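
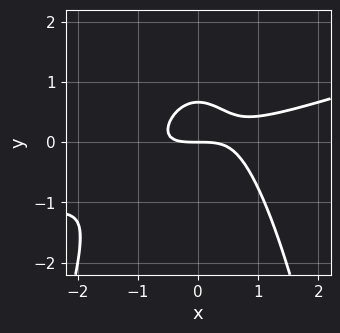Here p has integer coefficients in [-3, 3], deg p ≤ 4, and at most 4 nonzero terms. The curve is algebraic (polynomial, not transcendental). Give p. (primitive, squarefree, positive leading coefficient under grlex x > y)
First, the degree is 3 — a generic line meets the curve in up to 3 points.
Next, against the integer gridlines: one x-axis crossing is at x = 0; one y-axis crossing is at y = 0.
Finally, matching integer coefficients to the picture gives p.

x^3 - 3*x^2*y - 3*y^2 + 2*y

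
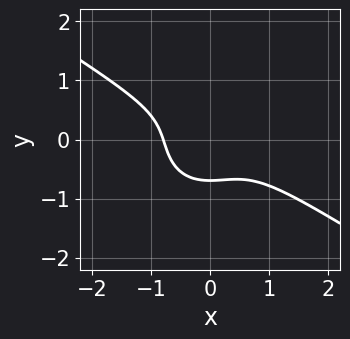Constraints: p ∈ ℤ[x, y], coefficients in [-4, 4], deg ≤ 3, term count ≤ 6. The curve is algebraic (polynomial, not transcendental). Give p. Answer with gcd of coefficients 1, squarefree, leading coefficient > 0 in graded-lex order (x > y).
(a) The degree is 3 — the shape is more complex than any degree-2 curve.
(b) Putting this together gives p.

2*x^3 + 2*x^2*y + 3*y^3 + 1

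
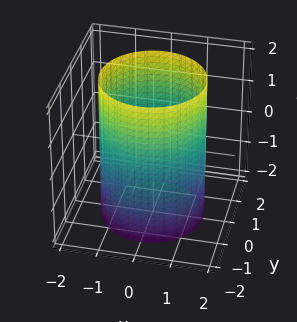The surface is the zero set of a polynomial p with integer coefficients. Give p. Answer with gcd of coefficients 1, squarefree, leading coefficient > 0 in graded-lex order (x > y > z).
deg p = 2. A cylinder; a quadric.
Symmetry: every cross-section ⟂ z is a circle, so x, y appear only via x² + y²; it's symmetric under z → −z, forcing even powers of z.
Checking where it meets the axes: the surface avoids every integer z-axis point in the box; a circular section at z = -1 has radius between 1 and 2.
These observations pin down the coefficients.

x^2 + y^2 - 2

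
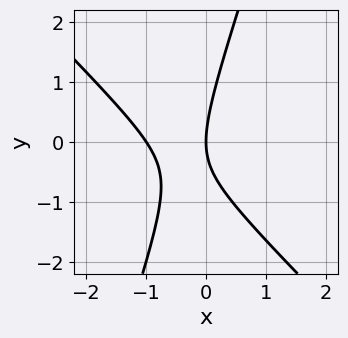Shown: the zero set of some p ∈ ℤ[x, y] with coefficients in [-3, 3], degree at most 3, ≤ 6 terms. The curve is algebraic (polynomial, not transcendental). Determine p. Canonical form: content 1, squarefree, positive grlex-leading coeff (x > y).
3*x^2 + 2*x*y - y^2 + 3*x

1. deg p = 2.
2. Checking where it meets the axes: among the integer gridlines, it crosses the x-axis at x ∈ {-1, 0}; it crosses the y-axis at the gridline y = 0.
3. The integer polynomial consistent with all of this is the stated p.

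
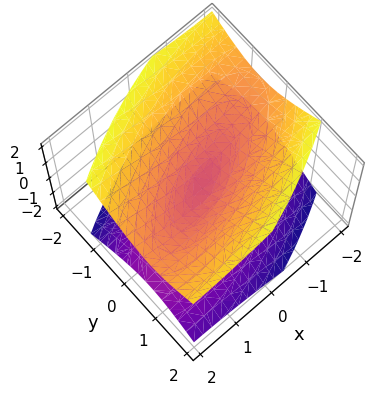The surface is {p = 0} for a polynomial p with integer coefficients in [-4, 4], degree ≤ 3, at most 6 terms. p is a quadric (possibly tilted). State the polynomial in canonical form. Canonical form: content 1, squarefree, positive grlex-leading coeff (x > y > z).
x^2 - 2*x*y + 3*y^2 - 3*z^2

The degree is 2 — no degree-1 surface has this shape.
From the visible intercepts: it crosses the y-axis at the gridline y = 0; it crosses the z-axis at the gridline z = 0.
The integer polynomial consistent with all of this is the stated p.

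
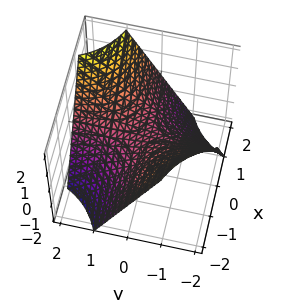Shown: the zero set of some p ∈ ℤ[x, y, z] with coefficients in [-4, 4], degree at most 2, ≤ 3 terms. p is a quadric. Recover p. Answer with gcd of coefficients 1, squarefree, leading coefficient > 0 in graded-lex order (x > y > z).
(a) The degree is 2 — a saddle surface; a quadric.
(b) Checking where it meets the axes: every point of the x-axis in the box is on the surface; the visible y-axis segment lies entirely on the surface; it meets the z-axis at z = 0 (among the integer gridlines).
(c) Fitting integer coefficients to these (and the overall shape) gives p.

x*y - z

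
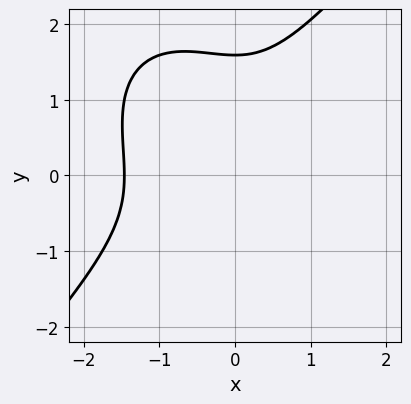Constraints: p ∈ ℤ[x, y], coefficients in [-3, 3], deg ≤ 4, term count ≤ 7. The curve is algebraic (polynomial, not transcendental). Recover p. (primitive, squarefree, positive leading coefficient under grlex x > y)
3*x^3 - 2*y^3 + 3*x^2 + 2*y^2 + 3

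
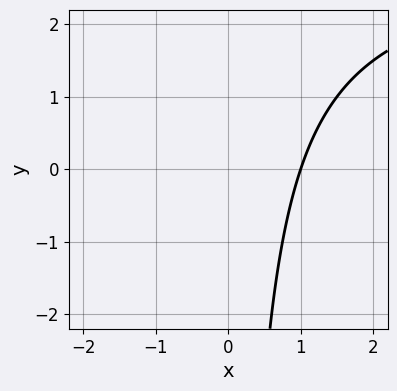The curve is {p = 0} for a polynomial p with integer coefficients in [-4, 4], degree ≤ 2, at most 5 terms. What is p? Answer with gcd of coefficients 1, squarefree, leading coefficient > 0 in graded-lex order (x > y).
First, deg p = 2. The shape is more complex than any degree-1 curve.
Then, observable constraints: it crosses the x-axis at the gridline x = 1; it misses every integer gridline on the y-axis.
Finally, solving for integer coefficients yields p as stated.

x*y - 3*x + 3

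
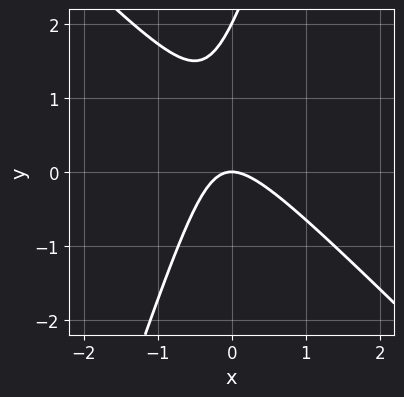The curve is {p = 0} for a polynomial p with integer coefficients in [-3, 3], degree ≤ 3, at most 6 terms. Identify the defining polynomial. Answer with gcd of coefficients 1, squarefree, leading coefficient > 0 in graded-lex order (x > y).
3*x^2 + 2*x*y - y^2 + 2*y

First, the degree is 2 — no degree-1 curve has this shape.
Then, against the integer gridlines: one x-axis crossing is at x = 0; among the integer gridlines, it crosses the y-axis at y ∈ {0, 2}.
Finally, fitting integer coefficients to these (and the overall shape) gives p.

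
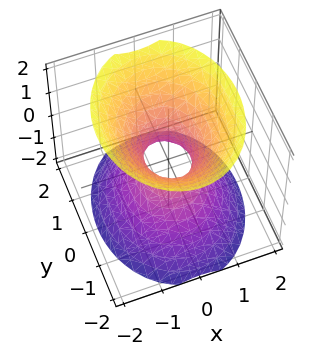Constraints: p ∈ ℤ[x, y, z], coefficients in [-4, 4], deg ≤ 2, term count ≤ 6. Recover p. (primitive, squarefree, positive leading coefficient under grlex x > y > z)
(a) Degree: an hourglass — one-sheet hyperboloid; a quadric, so deg p = 2.
(b) Symmetries: the y ↦ −y reflection is a symmetry, so y appears only in even powers; the x ↦ −x reflection is a symmetry, so x appears only in even powers; mirror symmetry z ↦ −z ⇒ only even powers of z.
(c) Against the integer gridlines: the surface avoids every integer z-axis point in the box.
(d) These observations pin down the coefficients.

3*x^2 + 2*y^2 - 2*z^2 - 1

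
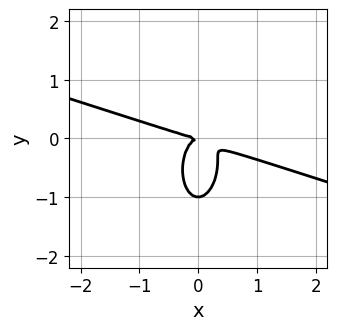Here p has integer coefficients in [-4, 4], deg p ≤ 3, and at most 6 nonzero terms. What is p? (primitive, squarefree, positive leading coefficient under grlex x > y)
1. Degree: a generic line meets the curve in up to 3 points, so deg p = 3.
2. From the visible intercepts: it crosses the x-axis at the gridline x = 0; among the integer gridlines, it crosses the y-axis at y ∈ {-1, 0}.
3. Assembling these constraints gives the stated polynomial.

x^3 + 3*x^2*y + y^3 + y^2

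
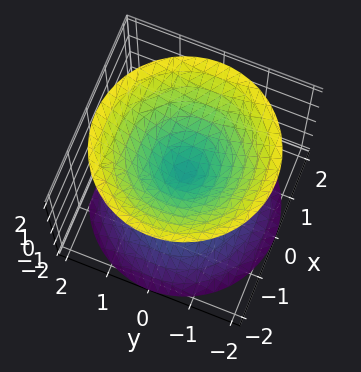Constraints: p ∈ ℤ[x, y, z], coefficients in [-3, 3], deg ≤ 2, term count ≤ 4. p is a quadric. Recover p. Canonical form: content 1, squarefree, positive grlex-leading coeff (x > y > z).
(a) There are 2 components. Treating them together as one polynomial.
(b) The degree is 2 — two nappes meeting at a single point; a quadric.
(c) Symmetries: the z-axis is an axis of rotation, so x and y enter only as x² + y²; it's symmetric under z → −z, forcing even powers of z.
(d) From the axis intercepts and sections: one z-axis crossing is at z = 0; it meets the y-axis at y = 0 (among the integer gridlines); a circular section at z = 1 has radius exactly 1; it crosses the x-axis at the gridline x = 0.
(e) Fitting integer coefficients to these (and the overall shape) gives p.

x^2 + y^2 - z^2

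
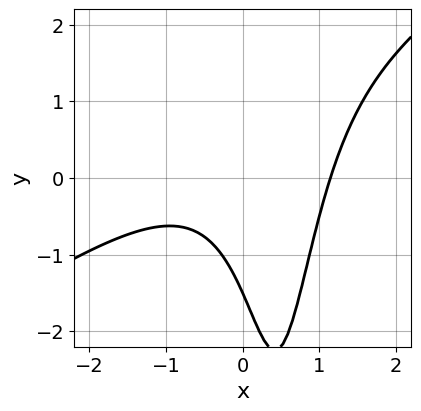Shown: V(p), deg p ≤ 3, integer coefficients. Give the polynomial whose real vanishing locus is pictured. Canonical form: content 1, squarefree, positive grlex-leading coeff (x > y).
2*x^3 - 3*x^2*y + 3*x*y - 2*y - 3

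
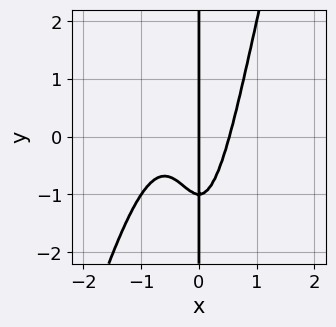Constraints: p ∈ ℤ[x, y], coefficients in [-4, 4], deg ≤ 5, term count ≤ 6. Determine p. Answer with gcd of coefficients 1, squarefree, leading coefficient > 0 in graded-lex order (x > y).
3*x^4 - x^3*y + 2*x^3 - x*y - x

First, deg p = 4.
Then, checking where it meets the axes: the visible y-axis segment lies entirely on the curve; it meets the x-axis at x = 0 (among the integer gridlines).
Finally, matching integer coefficients to the picture gives p.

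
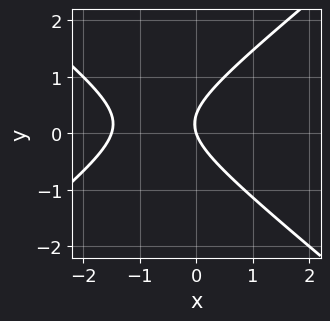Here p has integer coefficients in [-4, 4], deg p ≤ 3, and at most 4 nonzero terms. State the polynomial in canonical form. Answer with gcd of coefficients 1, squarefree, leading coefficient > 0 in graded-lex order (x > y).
2*x^2 - 3*y^2 + 3*x + y

(a) Degree: the shape is more complex than any degree-1 curve, so deg p = 2.
(b) From the visible intercepts: it meets the x-axis at x = 0 (among the integer gridlines); it meets the y-axis at y = 0 (among the integer gridlines).
(c) Putting this together gives p.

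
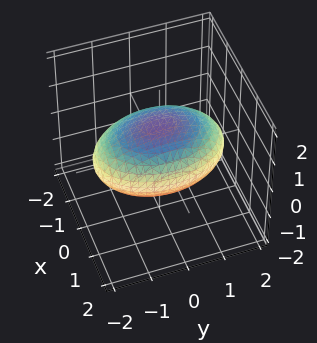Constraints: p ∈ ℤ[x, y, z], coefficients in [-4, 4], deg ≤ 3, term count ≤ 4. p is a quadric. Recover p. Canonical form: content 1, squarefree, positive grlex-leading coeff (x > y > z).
2*x^2 + y^2 + 3*z^2 - 3

1. deg p = 2.
2. Symmetries: the y ↦ −y reflection is a symmetry, so y appears only in even powers; it's symmetric under x → −x, forcing even powers of x; mirror symmetry z ↦ −z ⇒ only even powers of z.
3. From the axis intercepts and sections: among the integer gridlines, it crosses the z-axis at z ∈ {-1, 1}.
4. Matching integer coefficients to the picture gives p.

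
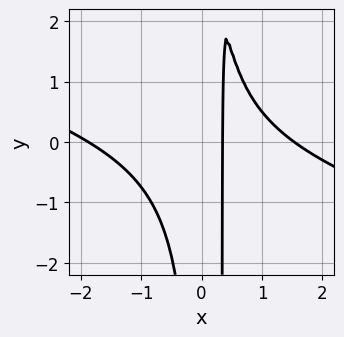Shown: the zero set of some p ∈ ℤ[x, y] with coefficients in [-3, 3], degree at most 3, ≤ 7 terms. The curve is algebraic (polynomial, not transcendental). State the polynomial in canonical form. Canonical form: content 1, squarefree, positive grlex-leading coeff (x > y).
x^3 + 3*x^2*y - x*y - 3*x + 1

(a) The degree is 3 — no degree-2 curve has this shape.
(b) From the visible intercepts: it misses every integer gridline on the y-axis.
(c) Fitting integer coefficients to these (and the overall shape) gives p.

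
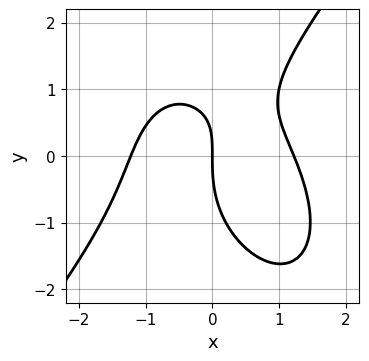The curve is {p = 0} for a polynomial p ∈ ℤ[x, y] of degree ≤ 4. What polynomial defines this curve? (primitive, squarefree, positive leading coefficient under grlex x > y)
(a) The degree is 3 — a generic line meets the curve in up to 3 points.
(b) From the visible intercepts: one x-axis crossing is at x = 0; it crosses the y-axis at the gridline y = 0.
(c) Assembling these constraints gives the stated polynomial.

2*x^3 - y^3 + 2*x*y - 3*x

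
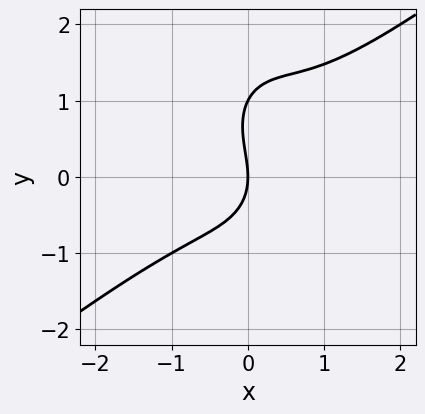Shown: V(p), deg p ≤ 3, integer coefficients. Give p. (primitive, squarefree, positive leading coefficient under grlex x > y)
1. deg p = 3.
2. Checking where it meets the axes: it meets the x-axis at x = 0 (among the integer gridlines); among the integer gridlines, it crosses the y-axis at y ∈ {0, 1}.
3. Together with the visible shape, these determine p as stated.

2*x^3 - 2*x^2*y - y^3 + y^2 + 2*x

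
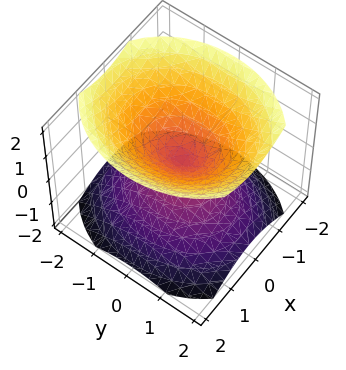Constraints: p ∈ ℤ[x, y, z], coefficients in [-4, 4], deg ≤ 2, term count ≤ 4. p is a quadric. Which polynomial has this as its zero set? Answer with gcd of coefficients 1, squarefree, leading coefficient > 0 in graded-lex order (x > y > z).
3*x^2 + 2*y^2 - 3*z^2

There are 2 components. They look like related sheets of one shape, so recover p as a whole.
The degree is 2 — two nappes meeting at a single point; a quadric.
Symmetries: it's symmetric under x → −x, forcing even powers of x; the z ↦ −z reflection is a symmetry, so z appears only in even powers; mirror symmetry y ↦ −y ⇒ only even powers of y.
Against the integer gridlines: it crosses the x-axis at the gridline x = 0; it crosses the z-axis at the gridline z = 0; it crosses the y-axis at the gridline y = 0.
Fitting integer coefficients to these (and the overall shape) gives p.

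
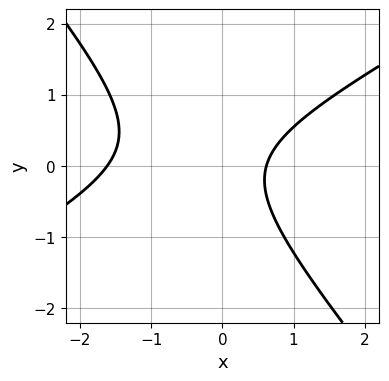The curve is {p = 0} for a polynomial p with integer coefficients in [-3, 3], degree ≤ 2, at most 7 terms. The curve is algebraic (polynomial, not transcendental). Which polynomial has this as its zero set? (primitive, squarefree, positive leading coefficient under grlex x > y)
2*x^2 - 2*x*y - 3*y^2 + 2*x - 2

(a) deg p = 2. The shape is more complex than any degree-1 curve.
(b) Observable constraints: no y-intercept at any integer in the box.
(c) The integer polynomial consistent with all of this is the stated p.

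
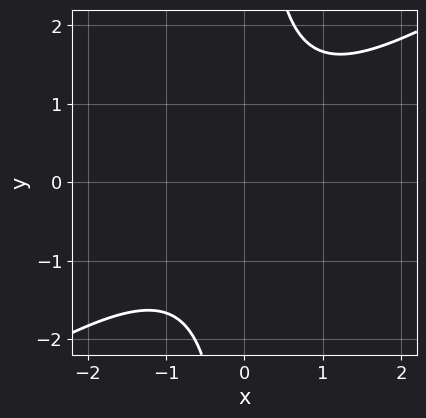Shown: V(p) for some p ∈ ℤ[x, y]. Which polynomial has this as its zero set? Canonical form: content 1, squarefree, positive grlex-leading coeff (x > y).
First, deg p = 2.
Then, against the integer gridlines: no x-intercept at any integer in the box; it misses every integer gridline on the y-axis.
Finally, matching integer coefficients to the picture gives p.

2*x^2 - 3*x*y + 3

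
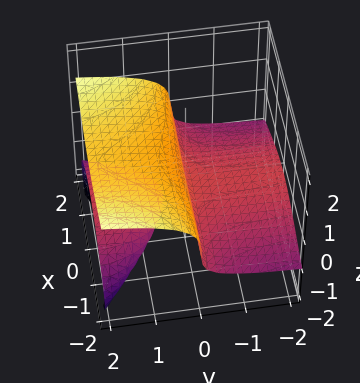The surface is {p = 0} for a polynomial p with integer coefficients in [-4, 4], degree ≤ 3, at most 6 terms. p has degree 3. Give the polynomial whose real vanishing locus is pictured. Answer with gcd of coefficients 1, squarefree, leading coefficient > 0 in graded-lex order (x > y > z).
x^2*y - 3*y*z^2 - 3*z^3 + 2*y*z + y

1. The picture has 2 separate pieces. They look like related sheets of one shape, so recover p as a whole.
2. The degree is 3 — no degree-2 surface has this shape.
3. From the axis intercepts and sections: it meets the z-axis at z = 0 (among the integer gridlines); it crosses the y-axis at the gridline y = 0.
4. These observations pin down the coefficients. Check: (2, 0, 0) on the x-axis lies on the surface, and p(2, 0, 0) = 0. ✓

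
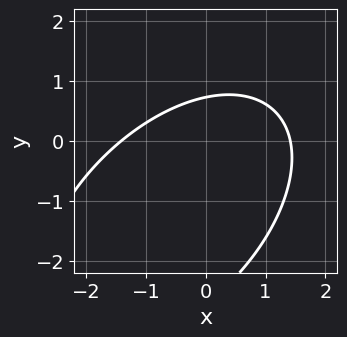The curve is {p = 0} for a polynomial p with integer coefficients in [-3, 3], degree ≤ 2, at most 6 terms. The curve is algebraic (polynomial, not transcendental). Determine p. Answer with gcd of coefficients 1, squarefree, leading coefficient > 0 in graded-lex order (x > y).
x^2 - x*y + y^2 + 2*y - 2

1. deg p = 2. The shape is more complex than any degree-1 curve.
2. Solving for integer coefficients yields p as stated.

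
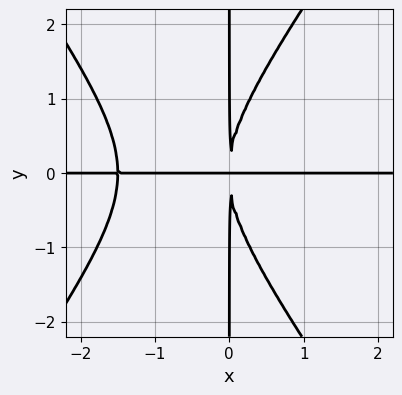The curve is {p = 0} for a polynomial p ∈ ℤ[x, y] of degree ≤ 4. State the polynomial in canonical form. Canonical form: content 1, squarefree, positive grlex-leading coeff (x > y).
2*x^3*y - x*y^3 + 3*x^2*y

1. The degree is 4 — no degree-3 curve has this shape.
2. Checking where it meets the axes: every point of the x-axis in the box is on the curve; every point of the y-axis in the box is on the curve.
3. Fitting integer coefficients to these (and the overall shape) gives p.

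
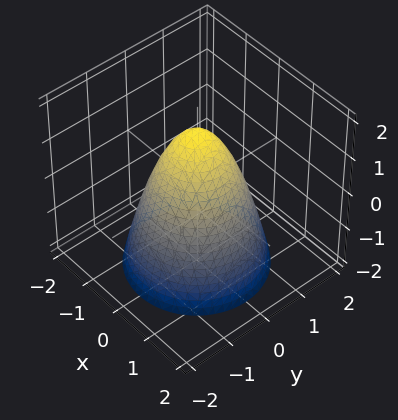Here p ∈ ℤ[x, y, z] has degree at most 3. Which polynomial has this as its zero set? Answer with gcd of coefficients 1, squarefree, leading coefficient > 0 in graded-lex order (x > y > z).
3*x^2 + 3*y^2 + 2*z - 3

deg p = 2. The shape is more complex than any degree-1 surface.
By symmetry, the surface is invariant under rotation about z: p = q(x² + y², z).
From the visible intercepts: among the integer gridlines, it crosses the x-axis at x ∈ {-1, 1}; a circular section at z = 0 has radius exactly 1; the y-axis gridline crossings are at y ∈ {-1, 1}.
Assembling these constraints gives the stated polynomial.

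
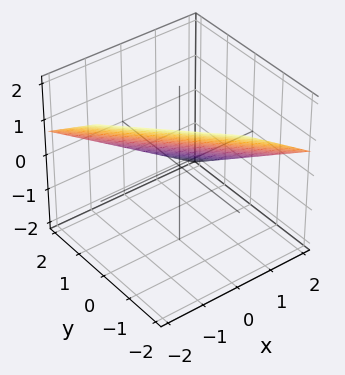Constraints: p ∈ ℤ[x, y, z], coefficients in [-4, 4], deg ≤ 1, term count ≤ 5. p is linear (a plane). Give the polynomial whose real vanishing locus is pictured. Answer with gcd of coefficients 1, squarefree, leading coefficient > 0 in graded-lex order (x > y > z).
2*x + 2*y + 3*z - 2

1. deg p = 1.
2. From the axis intercepts and sections: it crosses the y-axis at the gridline y = 1; it meets the x-axis at x = 1 (among the integer gridlines).
3. Assembling these constraints gives the stated polynomial.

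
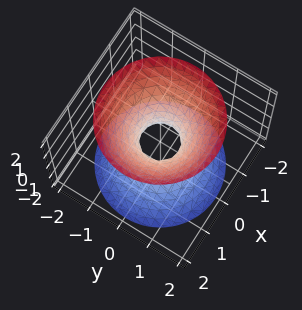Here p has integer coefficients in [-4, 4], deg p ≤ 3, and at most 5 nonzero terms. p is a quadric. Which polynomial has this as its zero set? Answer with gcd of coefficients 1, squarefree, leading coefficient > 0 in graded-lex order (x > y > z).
3*x^2 + 3*y^2 - 2*z^2 - 1

deg p = 2. An hourglass — one-sheet hyperboloid; a quadric.
Symmetries: rotational symmetry about the z-axis ⇒ p depends on x, y only through x² + y²; the z ↦ −z reflection is a symmetry, so z appears only in even powers.
Checking where it meets the axes: no z-intercept at any integer in the box; a circular section at z = 1 has radius exactly 1.
These observations pin down the coefficients.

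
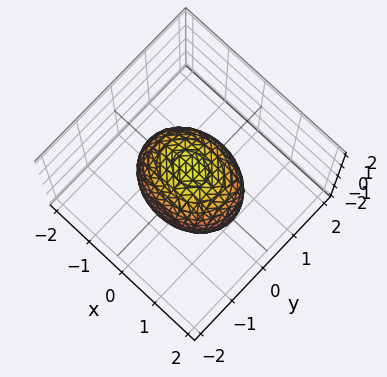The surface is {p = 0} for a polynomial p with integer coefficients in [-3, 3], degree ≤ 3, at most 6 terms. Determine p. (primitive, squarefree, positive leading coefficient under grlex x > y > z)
1. Degree: bounded and convex; a quadric, so deg p = 2.
2. Symmetries: the y ↦ −y reflection is a symmetry, so y appears only in even powers; the x ↦ −x reflection is a symmetry, so x appears only in even powers; it's symmetric under z → −z, forcing even powers of z.
3. From the axis intercepts and sections: among the integer gridlines, it crosses the y-axis at y ∈ {-1, 1}.
4. Putting this together gives p.

2*x^2 + 3*y^2 + 2*z^2 - 3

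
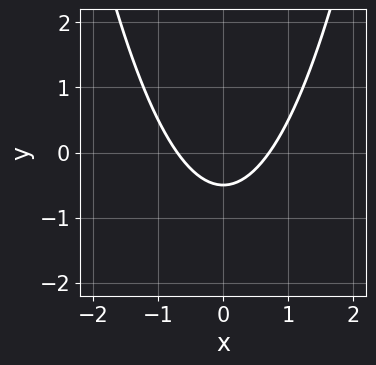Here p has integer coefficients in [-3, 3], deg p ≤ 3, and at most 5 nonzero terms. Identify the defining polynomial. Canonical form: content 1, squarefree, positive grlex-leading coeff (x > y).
The degree is 2 — the shape is more complex than any degree-1 curve.
Symmetries: the x ↦ −x reflection is a symmetry, so x appears only in even powers.
The integer polynomial consistent with all of this is the stated p.

2*x^2 - 2*y - 1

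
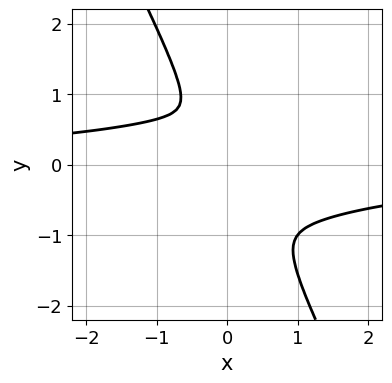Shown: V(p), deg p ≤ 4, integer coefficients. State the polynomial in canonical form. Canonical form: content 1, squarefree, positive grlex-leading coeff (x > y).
(a) deg p = 4.
(b) Solving for integer coefficients yields p as stated.

2*x^3*y - 3*x^2*y^2 + y^4 - x^2*y + 3*x^2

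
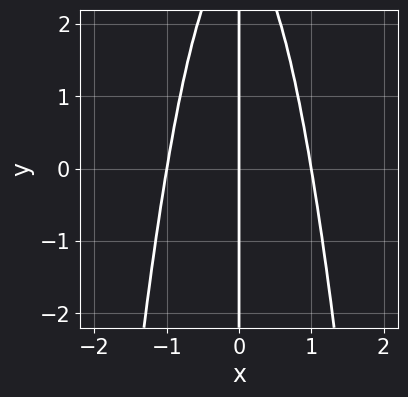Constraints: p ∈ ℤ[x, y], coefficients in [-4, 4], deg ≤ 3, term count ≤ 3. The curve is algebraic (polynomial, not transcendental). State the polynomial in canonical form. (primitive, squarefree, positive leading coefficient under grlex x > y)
3*x^3 + x*y - 3*x

Degree: no degree-2 curve has this shape, so deg p = 3.
From the visible intercepts: the visible y-axis segment lies entirely on the curve; among the integer gridlines, it crosses the x-axis at x ∈ {-1, 0, 1}.
Matching integer coefficients to the picture gives p.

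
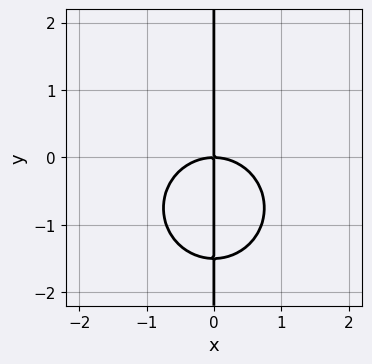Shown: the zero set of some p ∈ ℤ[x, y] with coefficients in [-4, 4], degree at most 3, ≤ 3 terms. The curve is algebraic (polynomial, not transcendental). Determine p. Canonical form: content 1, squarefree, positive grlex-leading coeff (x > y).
deg p = 3. The shape is more complex than any degree-2 curve.
From the axis intercepts and sections: it meets the x-axis at x = 0 (among the integer gridlines); the visible y-axis segment lies entirely on the curve.
These observations pin down the coefficients.

2*x^3 + 2*x*y^2 + 3*x*y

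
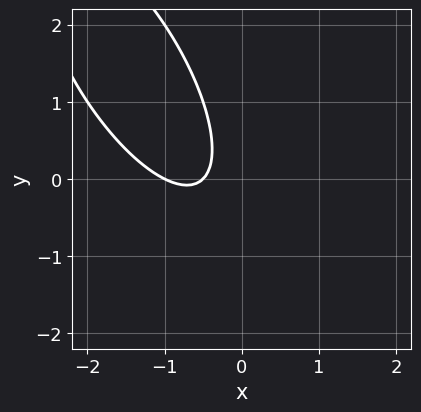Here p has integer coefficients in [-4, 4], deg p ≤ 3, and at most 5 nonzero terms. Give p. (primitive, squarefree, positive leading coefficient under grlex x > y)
2*x^2 + 2*x*y + y^2 + 3*x + 1

1. The degree is 2 — a generic line meets the curve in up to 2 points.
2. Reading off the gridlines: it meets the x-axis at x = -1 (among the integer gridlines); no y-intercept at any integer in the box.
3. Together with the visible shape, these determine p as stated.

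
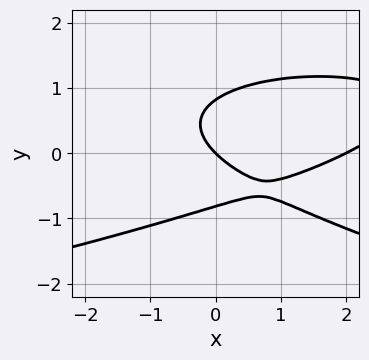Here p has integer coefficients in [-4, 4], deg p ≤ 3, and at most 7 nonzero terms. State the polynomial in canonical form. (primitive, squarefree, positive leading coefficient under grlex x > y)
3*y^3 + x^2 - x*y - 2*x - 2*y

1. The degree is 3 — a generic line meets the curve in up to 3 points.
2. Against the integer gridlines: it meets the y-axis at y = 0 (among the integer gridlines); the x-axis gridline crossings are at x ∈ {0, 2}.
3. Putting this together gives p.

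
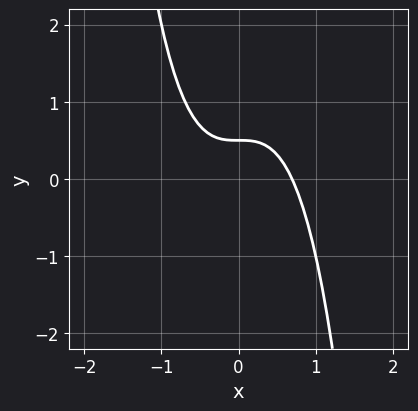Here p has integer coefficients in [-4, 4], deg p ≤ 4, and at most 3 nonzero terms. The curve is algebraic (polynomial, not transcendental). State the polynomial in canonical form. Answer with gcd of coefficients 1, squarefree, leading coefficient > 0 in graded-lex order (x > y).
3*x^3 + 2*y - 1

1. Degree: no degree-2 curve has this shape, so deg p = 3.
2. Putting this together gives p.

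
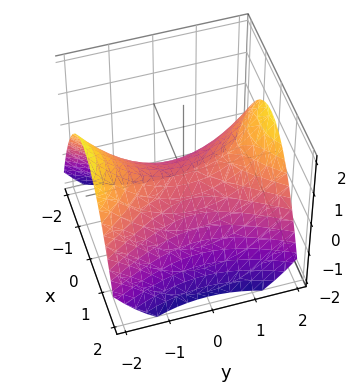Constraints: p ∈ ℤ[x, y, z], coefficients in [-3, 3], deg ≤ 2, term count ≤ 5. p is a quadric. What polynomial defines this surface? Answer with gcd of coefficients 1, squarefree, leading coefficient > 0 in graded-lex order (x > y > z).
(a) deg p = 2.
(b) Symmetries: it's symmetric under x → −x, forcing even powers of x; it's symmetric under y → −y, forcing even powers of y.
(c) From the visible intercepts: one z-axis crossing is at z = 0; it crosses the y-axis at the gridline y = 0.
(d) Together with the visible shape, these determine p as stated.

2*x^2 - y^2 + 3*z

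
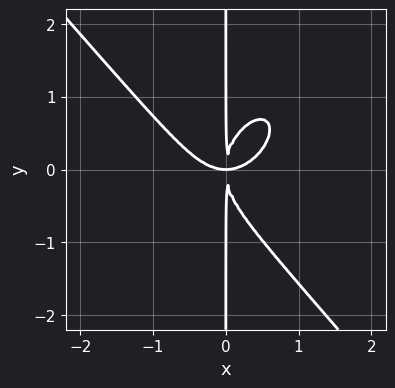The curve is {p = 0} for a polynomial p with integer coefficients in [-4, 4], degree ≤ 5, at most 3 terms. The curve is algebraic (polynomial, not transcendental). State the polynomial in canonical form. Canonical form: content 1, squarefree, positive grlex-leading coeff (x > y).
First, degree: the shape is more complex than any degree-3 curve, so deg p = 4.
Then, from the axis intercepts and sections: the visible y-axis segment lies entirely on the curve.
Finally, putting this together gives p.

3*x^4 + 2*x*y^3 - 3*x^2*y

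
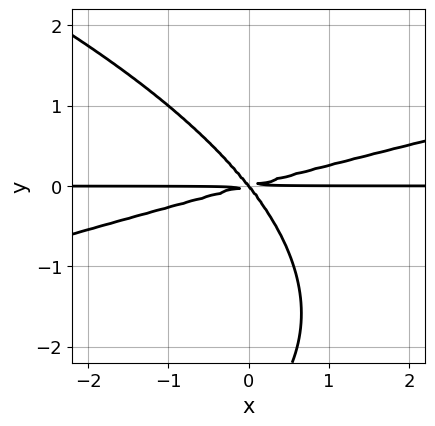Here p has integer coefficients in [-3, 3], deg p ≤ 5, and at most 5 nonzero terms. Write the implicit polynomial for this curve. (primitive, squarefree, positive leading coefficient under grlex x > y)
(a) The degree is 4 — a generic line meets the curve in up to 4 points.
(b) Against the integer gridlines: every point of the x-axis in the box is on the curve; it meets the y-axis at y = 0 (among the integer gridlines).
(c) Matching integer coefficients to the picture gives p.

y^4 - x^2*y + 3*x*y^2 + 3*y^3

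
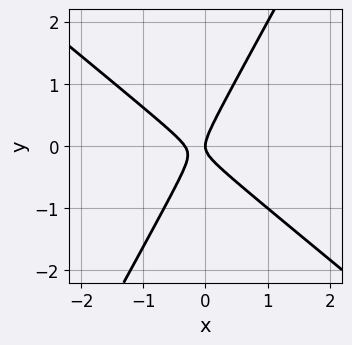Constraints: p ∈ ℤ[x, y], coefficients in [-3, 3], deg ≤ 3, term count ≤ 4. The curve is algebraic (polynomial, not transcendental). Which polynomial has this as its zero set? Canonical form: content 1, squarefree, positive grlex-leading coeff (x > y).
First, the degree is 2 — the shape is more complex than any degree-1 curve.
Next, from the axis intercepts and sections: one y-axis crossing is at y = 0; it crosses the x-axis at the gridline x = 0.
Finally, matching integer coefficients to the picture gives p.

3*x^2 + 2*x*y - 2*y^2 + x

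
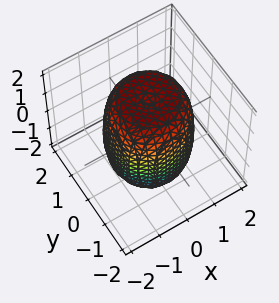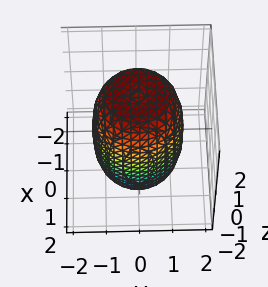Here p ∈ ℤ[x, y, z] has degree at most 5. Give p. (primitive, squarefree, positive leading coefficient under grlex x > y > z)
2*x^4 + 4*x^2*y^2 + 2*y^4 - 2*x^2 - 2*y^2 + z^2 - 3

(a) Degree: the shape is more complex than any degree-3 surface, so deg p = 4.
(b) Symmetries: rotational symmetry about the z-axis ⇒ p depends on x, y only through x² + y².
(c) From the visible intercepts: a circular section at z = -1 has radius between 1 and 2.
(d) The integer polynomial consistent with all of this is the stated p.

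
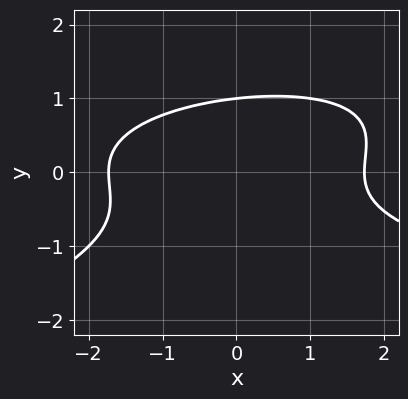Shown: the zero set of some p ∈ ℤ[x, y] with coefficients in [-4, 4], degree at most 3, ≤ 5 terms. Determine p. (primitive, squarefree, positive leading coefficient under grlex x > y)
x*y^2 - 3*y^3 - x^2 + 3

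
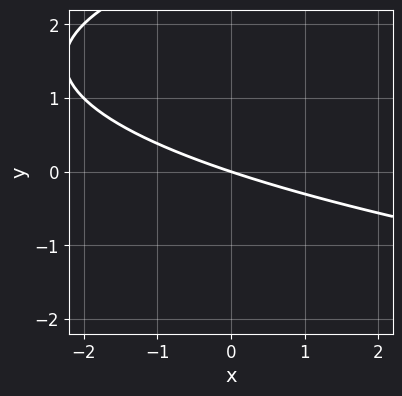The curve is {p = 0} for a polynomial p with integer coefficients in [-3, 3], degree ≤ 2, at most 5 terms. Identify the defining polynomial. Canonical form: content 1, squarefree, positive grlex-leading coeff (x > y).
(a) Degree: a generic line meets the curve in up to 2 points, so deg p = 2.
(b) From the axis intercepts and sections: one y-axis crossing is at y = 0; one x-axis crossing is at x = 0.
(c) The integer polynomial consistent with all of this is the stated p.

y^2 - x - 3*y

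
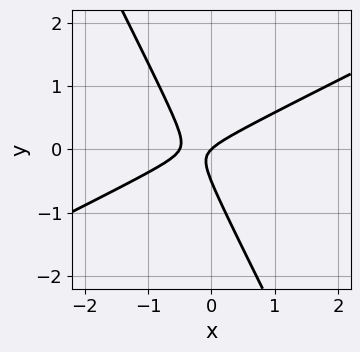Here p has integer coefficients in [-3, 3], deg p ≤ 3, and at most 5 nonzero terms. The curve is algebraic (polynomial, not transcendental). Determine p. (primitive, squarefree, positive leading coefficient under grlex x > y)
First, the degree is 2 — no degree-1 curve has this shape.
Then, from the visible intercepts: it meets the y-axis at y = 0 (among the integer gridlines); one x-axis crossing is at x = 0.
Finally, fitting integer coefficients to these (and the overall shape) gives p.

2*x^2 - 3*x*y - 2*y^2 + x - y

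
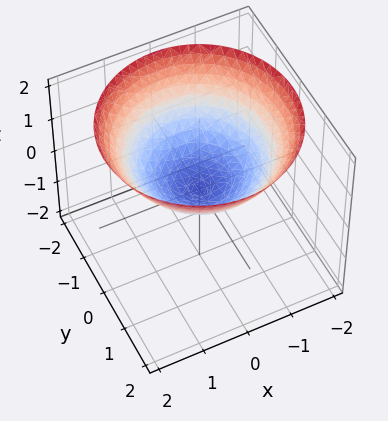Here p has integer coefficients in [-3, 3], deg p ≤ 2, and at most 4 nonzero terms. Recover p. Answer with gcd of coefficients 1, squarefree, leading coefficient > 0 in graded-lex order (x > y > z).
First, degree: a single bowl opening along one axis; a quadric, so deg p = 2.
Then, by symmetry, the surface is invariant under rotation about z: p = q(x² + y², z).
Next, against the integer gridlines: a circular section at z = 1 has radius between 1 and 2; one y-axis crossing is at y = 0.
Finally, matching integer coefficients to the picture gives p.

x^2 + y^2 - 2*z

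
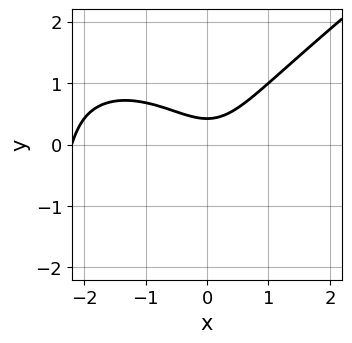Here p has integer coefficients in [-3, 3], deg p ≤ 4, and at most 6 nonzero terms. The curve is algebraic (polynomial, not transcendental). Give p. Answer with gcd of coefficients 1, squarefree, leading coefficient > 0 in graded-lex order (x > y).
First, deg p = 3. No degree-2 curve has this shape.
Next, checking where it meets the axes: no x-intercept at any integer in the box.
Finally, together with the visible shape, these determine p as stated.

x^3 - 2*y^3 + 2*x^2 - 2*y + 1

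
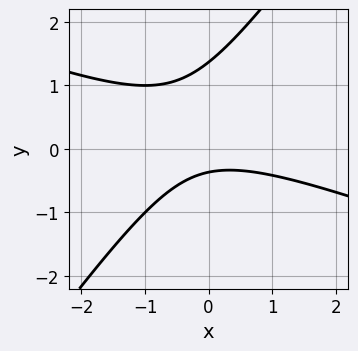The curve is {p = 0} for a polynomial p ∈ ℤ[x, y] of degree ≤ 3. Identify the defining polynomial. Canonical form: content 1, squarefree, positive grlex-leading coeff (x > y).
x^2 + 2*x*y - 2*y^2 + 2*y + 1

(a) Degree: a generic line meets the curve in up to 2 points, so deg p = 2.
(b) From the visible intercepts: no x-intercept at any integer in the box.
(c) Putting this together gives p.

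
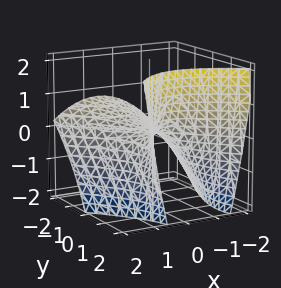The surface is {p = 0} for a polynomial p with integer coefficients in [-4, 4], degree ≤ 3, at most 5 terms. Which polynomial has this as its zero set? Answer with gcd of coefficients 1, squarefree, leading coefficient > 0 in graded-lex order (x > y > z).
The degree is 2 — the shape is more complex than any degree-1 surface.
From the axis intercepts and sections: it meets the z-axis at z = 0 (among the integer gridlines); it crosses the x-axis at the gridline x = 0.
Putting this together gives p.

2*x^2 + x*y - y^2 - 2*y*z + 3*z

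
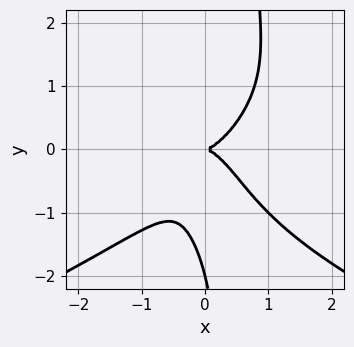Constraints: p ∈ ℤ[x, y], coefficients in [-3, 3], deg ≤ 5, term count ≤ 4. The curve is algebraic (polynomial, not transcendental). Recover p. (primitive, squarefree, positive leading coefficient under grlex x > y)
(a) deg p = 4.
(b) From the axis intercepts and sections: the y-axis gridline crossings are at y ∈ {-2, 0}; it crosses the x-axis at the gridline x = 0.
(c) Together with the visible shape, these determine p as stated.

2*x*y^3 + 3*x^3 - y^3 - 2*y^2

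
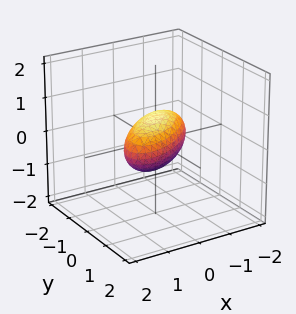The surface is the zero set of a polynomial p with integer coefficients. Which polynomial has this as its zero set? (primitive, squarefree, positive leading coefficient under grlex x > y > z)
1. Degree: a generic line meets the surface in up to 2 points, so deg p = 2.
2. Reading off the gridlines: among the integer gridlines, it crosses the x-axis at x ∈ {-1, 1}.
3. Assembling these constraints gives the stated polynomial.

2*x^2 - 3*x*y + 3*y^2 - y*z + 3*z^2 - 2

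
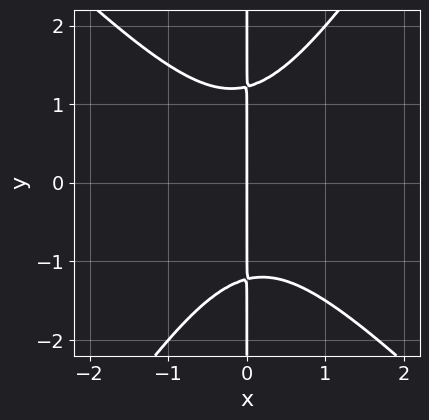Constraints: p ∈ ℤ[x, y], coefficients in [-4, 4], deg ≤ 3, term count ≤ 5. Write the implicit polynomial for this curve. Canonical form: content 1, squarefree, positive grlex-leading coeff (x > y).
3*x^3 + x^2*y - 2*x*y^2 + 3*x

First, deg p = 3.
Then, from the visible intercepts: it meets the x-axis at x = 0 (among the integer gridlines); every point of the y-axis in the box is on the curve.
Finally, assembling these constraints gives the stated polynomial.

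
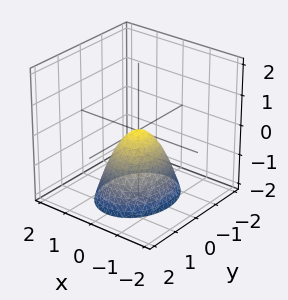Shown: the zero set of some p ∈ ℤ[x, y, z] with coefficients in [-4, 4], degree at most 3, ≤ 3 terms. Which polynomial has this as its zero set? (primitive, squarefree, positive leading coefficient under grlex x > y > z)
The degree is 2 — a paraboloid; a quadric.
Symmetries: the y ↦ −y reflection is a symmetry, so y appears only in even powers; mirror symmetry x ↦ −x ⇒ only even powers of x.
Reading off the gridlines: it crosses the z-axis at the gridline z = 0; one x-axis crossing is at x = 0; it meets the y-axis at y = 0 (among the integer gridlines).
Putting this together gives p.

3*x^2 + 2*y^2 + 2*z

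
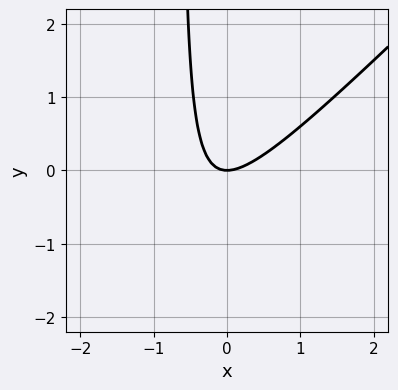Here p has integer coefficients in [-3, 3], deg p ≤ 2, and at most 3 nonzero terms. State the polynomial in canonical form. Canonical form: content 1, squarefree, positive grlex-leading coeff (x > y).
(a) Degree: no degree-1 curve has this shape, so deg p = 2.
(b) From the visible intercepts: it meets the x-axis at x = 0 (among the integer gridlines); it crosses the y-axis at the gridline y = 0.
(c) Assembling these constraints gives the stated polynomial.

3*x^2 - 3*x*y - 2*y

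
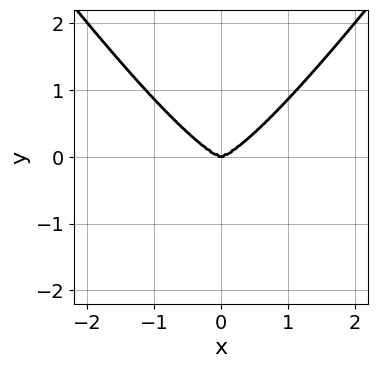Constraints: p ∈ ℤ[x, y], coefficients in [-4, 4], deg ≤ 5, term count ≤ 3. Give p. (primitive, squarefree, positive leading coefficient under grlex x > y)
1. Degree: no degree-3 curve has this shape, so deg p = 4.
2. Symmetries: the x ↦ −x reflection is a symmetry, so x appears only in even powers.
3. Observable constraints: one x-axis crossing is at x = 0; one y-axis crossing is at y = 0.
4. Fitting integer coefficients to these (and the overall shape) gives p.

2*x^4 - x^2*y^2 - 2*y^3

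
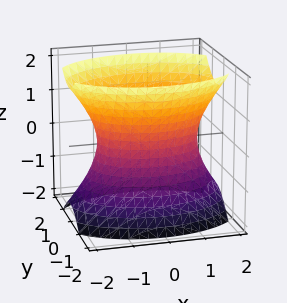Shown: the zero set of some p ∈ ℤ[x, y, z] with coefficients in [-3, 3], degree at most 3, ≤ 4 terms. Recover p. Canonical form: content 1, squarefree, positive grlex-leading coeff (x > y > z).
1. Degree: an hourglass — one-sheet hyperboloid; a quadric, so deg p = 2.
2. Symmetries: mirror symmetry z ↦ −z ⇒ only even powers of z; it's symmetric under x → −x, forcing even powers of x; mirror symmetry y ↦ −y ⇒ only even powers of y.
3. Checking where it meets the axes: among the integer gridlines, it crosses the y-axis at y ∈ {-1, 1}; the surface avoids every integer z-axis point in the box.
4. Solving for integer coefficients yields p as stated.

x^2 + 2*y^2 - z^2 - 2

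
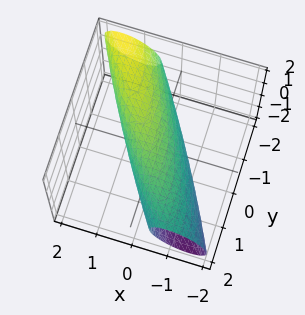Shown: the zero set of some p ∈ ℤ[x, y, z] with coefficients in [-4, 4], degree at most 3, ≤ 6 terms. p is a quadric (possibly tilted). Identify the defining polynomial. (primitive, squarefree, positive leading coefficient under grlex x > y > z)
3*x^2 + 3*x*y - 2*x*z + y^2 + 2*z^2 - 2

First, degree: the shape is more complex than any degree-1 surface, so deg p = 2.
Next, against the integer gridlines: the z-axis gridline crossings are at z ∈ {-1, 1}.
Finally, assembling these constraints gives the stated polynomial.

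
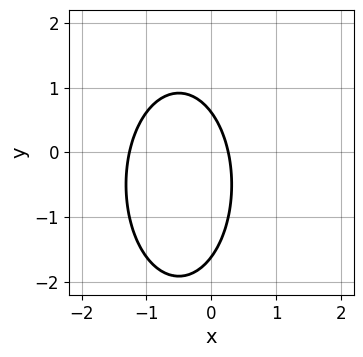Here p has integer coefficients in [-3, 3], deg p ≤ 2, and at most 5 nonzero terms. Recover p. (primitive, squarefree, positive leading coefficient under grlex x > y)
3*x^2 + y^2 + 3*x + y - 1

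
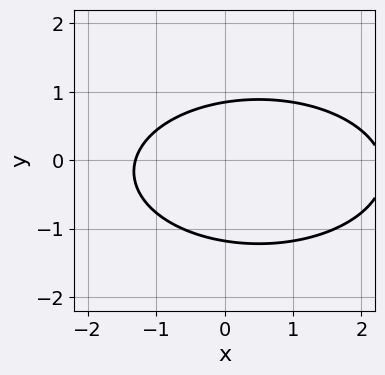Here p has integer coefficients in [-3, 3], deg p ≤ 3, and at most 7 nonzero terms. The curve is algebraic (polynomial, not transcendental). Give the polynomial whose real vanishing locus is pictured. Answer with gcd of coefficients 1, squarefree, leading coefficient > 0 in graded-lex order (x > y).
First, degree: a generic line meets the curve in up to 2 points, so deg p = 2.
Finally, the integer polynomial consistent with all of this is the stated p.

x^2 + 3*y^2 - x + y - 3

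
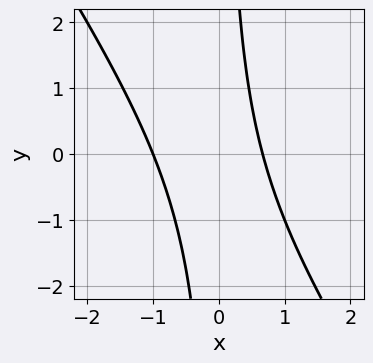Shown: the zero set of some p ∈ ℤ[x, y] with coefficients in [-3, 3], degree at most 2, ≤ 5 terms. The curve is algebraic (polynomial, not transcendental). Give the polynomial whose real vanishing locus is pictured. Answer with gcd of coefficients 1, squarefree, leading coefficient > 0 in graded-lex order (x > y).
First, deg p = 2.
Next, against the integer gridlines: it misses every integer gridline on the y-axis; it meets the x-axis at x = -1 (among the integer gridlines).
Finally, putting this together gives p.

3*x^2 + 2*x*y + x - 2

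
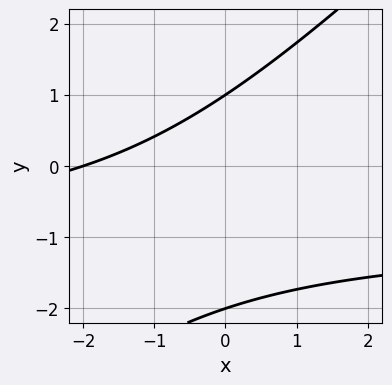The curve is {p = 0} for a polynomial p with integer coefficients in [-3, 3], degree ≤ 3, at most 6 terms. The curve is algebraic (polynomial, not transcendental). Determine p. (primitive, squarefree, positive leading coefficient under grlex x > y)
First, degree: the shape is more complex than any degree-1 curve, so deg p = 2.
Then, observable constraints: it crosses the x-axis at the gridline x = -2; among the integer gridlines, it crosses the y-axis at y ∈ {-2, 1}.
Finally, putting this together gives p.

x*y - y^2 + x - y + 2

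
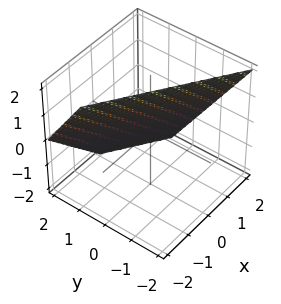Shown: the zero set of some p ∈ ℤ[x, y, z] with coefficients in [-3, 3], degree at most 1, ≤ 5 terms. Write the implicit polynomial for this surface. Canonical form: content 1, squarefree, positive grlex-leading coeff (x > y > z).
(a) deg p = 1.
(b) From the axis intercepts and sections: it meets the x-axis at x = 1 (among the integer gridlines); it meets the z-axis at z = 1 (among the integer gridlines).
(c) The integer polynomial consistent with all of this is the stated p.

2*x + 3*y + 2*z - 2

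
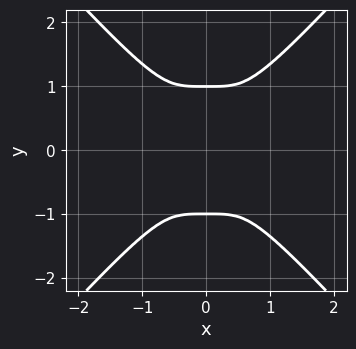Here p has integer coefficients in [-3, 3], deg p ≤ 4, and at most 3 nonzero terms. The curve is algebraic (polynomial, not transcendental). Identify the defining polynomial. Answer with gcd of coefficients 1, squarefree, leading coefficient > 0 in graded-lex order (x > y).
3*x^4 - 2*y^4 + 2*y^2

1. The degree is 4 — the shape is more complex than any degree-3 curve.
2. Symmetries: it's symmetric under y → −y, forcing even powers of y; it's symmetric under x → −x, forcing even powers of x.
3. Against the integer gridlines: among the integer gridlines, it crosses the y-axis at y ∈ {-1, 1}.
4. These observations pin down the coefficients.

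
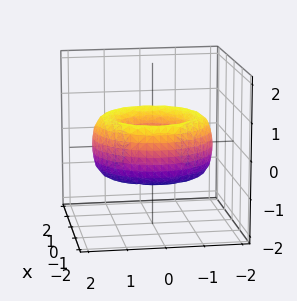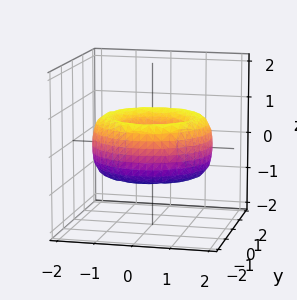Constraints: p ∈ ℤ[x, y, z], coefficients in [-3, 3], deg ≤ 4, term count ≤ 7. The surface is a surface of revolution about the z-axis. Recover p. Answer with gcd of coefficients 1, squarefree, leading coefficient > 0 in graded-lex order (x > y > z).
x^4 + 2*x^2*y^2 + y^4 - 3*x^2 - 3*y^2 + 2*z^2 + 1

Degree: a generic line meets the surface in up to 4 points, so deg p = 4.
Symmetries: rotational symmetry about the z-axis ⇒ p depends on x, y only through x² + y².
Reading off the gridlines: no z-intercept at any integer in the box; a circular section at z = 0 has radius between 0 and 1.
Assembling these constraints gives the stated polynomial.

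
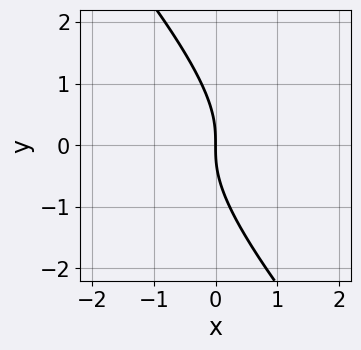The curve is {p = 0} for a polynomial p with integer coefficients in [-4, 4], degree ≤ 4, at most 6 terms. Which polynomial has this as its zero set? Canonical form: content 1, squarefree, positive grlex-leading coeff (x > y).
x^3 + 3*x^2*y + 3*x*y^2 + y^3 + 2*x

1. The degree is 3 — no degree-2 curve has this shape.
2. Observable constraints: it crosses the y-axis at the gridline y = 0; one x-axis crossing is at x = 0.
3. Together with the visible shape, these determine p as stated.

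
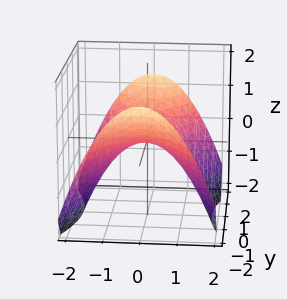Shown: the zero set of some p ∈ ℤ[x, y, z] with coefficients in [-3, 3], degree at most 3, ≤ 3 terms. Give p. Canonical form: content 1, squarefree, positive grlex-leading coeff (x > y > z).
1. Degree: a hyperbolic paraboloid; a quadric, so deg p = 2.
2. Symmetries: the y ↦ −y reflection is a symmetry, so y appears only in even powers; mirror symmetry x ↦ −x ⇒ only even powers of x.
3. Against the integer gridlines: it meets the x-axis at x = 0 (among the integer gridlines); one z-axis crossing is at z = 0; one y-axis crossing is at y = 0.
4. Matching integer coefficients to the picture gives p.

2*x^2 - y^2 + 3*z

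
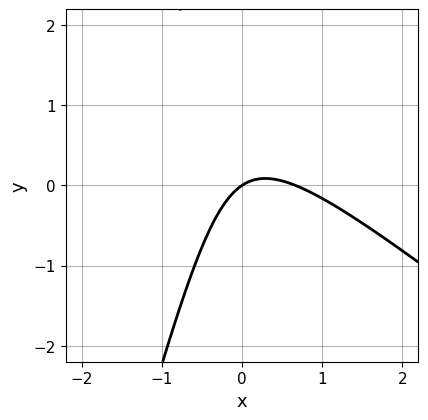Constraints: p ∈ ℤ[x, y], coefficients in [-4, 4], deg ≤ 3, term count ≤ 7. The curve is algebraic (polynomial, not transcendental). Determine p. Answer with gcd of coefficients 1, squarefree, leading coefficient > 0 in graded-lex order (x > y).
3*x^2 + 3*x*y - y^2 - 2*x + 3*y

(a) Degree: the shape is more complex than any degree-1 curve, so deg p = 2.
(b) Observable constraints: it meets the x-axis at x = 0 (among the integer gridlines); one y-axis crossing is at y = 0.
(c) These observations pin down the coefficients.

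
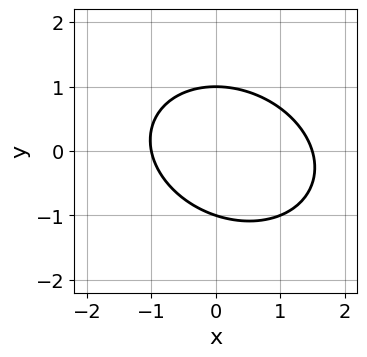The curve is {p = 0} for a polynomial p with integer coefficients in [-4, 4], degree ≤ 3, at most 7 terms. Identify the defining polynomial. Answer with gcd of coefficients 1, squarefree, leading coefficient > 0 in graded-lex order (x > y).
(a) deg p = 2. A generic line meets the curve in up to 2 points.
(b) From the axis intercepts and sections: one x-axis crossing is at x = -1; the y-axis gridline crossings are at y ∈ {-1, 1}.
(c) Matching integer coefficients to the picture gives p.

2*x^2 + x*y + 3*y^2 - x - 3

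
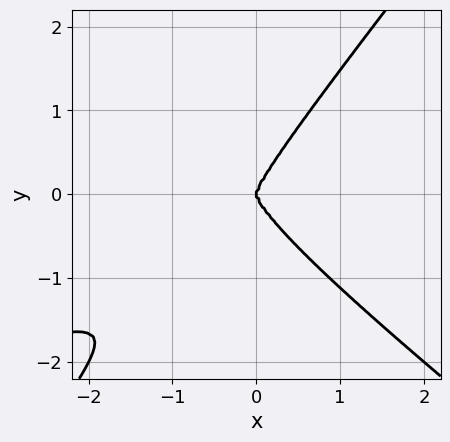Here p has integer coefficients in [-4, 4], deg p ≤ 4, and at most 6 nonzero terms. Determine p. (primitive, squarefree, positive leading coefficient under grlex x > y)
2*x^2*y^2 + x*y^3 - 2*y^4 + 2*x^3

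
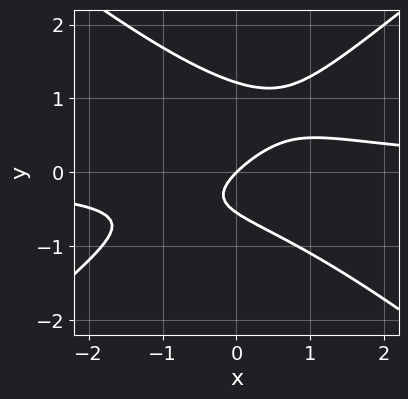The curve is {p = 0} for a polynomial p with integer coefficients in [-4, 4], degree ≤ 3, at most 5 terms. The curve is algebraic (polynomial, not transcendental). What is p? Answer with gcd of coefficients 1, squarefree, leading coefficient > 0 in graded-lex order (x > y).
The degree is 3 — the shape is more complex than any degree-2 curve.
Against the integer gridlines: it meets the x-axis at x = 0 (among the integer gridlines); one y-axis crossing is at y = 0.
Solving for integer coefficients yields p as stated.

2*x^2*y - 3*y^3 + 2*y^2 - 2*x + 2*y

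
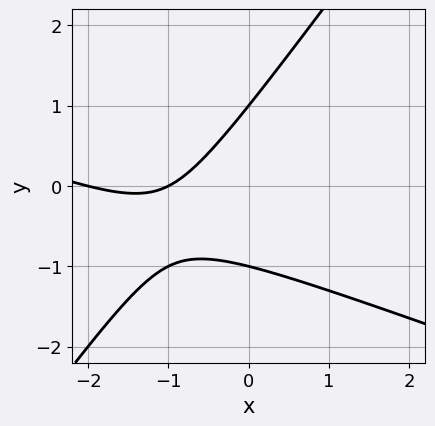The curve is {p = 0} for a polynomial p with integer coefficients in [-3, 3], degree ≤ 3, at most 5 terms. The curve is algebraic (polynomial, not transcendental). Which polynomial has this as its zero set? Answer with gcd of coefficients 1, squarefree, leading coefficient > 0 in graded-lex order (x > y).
1. The degree is 2 — no degree-1 curve has this shape.
2. Checking where it meets the axes: the x-axis gridline crossings are at x ∈ {-2, -1}; the y-axis gridline crossings are at y ∈ {-1, 1}.
3. The integer polynomial consistent with all of this is the stated p.

x^2 + 2*x*y - 2*y^2 + 3*x + 2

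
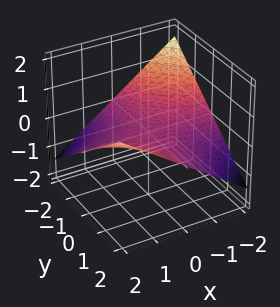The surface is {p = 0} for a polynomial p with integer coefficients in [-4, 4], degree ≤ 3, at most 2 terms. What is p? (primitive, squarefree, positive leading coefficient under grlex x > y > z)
First, deg p = 2.
Then, reading off the gridlines: every point of the y-axis in the box is on the surface; the visible x-axis segment lies entirely on the surface; one z-axis crossing is at z = 0.
Finally, matching integer coefficients to the picture gives p.

x*y - 3*z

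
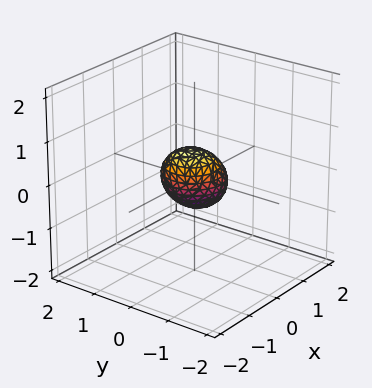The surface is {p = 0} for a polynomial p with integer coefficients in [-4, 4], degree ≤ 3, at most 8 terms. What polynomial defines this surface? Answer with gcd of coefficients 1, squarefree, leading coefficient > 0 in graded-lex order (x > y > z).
2*x^2 + 2*x*z + 2*y^2 + y*z + 2*z^2 - 1

(a) Degree: no degree-1 surface has this shape, so deg p = 2.
(b) The integer polynomial consistent with all of this is the stated p.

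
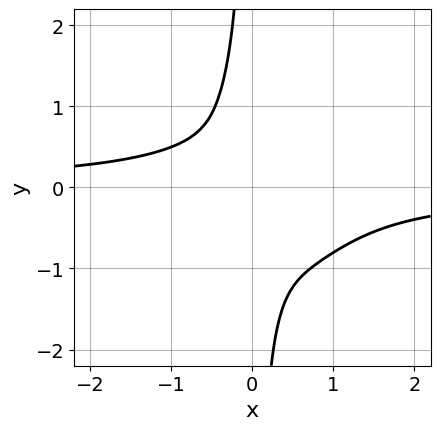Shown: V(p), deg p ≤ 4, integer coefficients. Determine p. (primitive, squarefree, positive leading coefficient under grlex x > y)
3*x^3*y + 2*x*y^3 - x^2*y + 2*x^2 + y^2

The degree is 4 — the shape is more complex than any degree-3 curve.
Putting this together gives p.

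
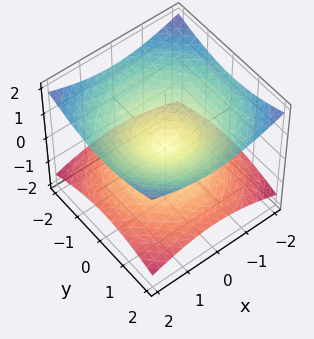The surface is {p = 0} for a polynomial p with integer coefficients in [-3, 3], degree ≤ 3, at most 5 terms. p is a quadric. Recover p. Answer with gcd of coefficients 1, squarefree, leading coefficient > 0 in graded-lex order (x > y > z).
x^2 + y^2 - 3*z^2

(a) Degree: a double cone through the origin; a quadric, so deg p = 2.
(b) Symmetries: the z ↦ −z reflection is a symmetry, so z appears only in even powers; every cross-section ⟂ z is a circle, so x, y appear only via x² + y².
(c) From the axis intercepts and sections: it meets the x-axis at x = 0 (among the integer gridlines); a circular section at z = -1 has radius between 1 and 2; one y-axis crossing is at y = 0.
(d) Putting this together gives p.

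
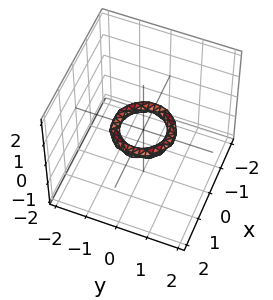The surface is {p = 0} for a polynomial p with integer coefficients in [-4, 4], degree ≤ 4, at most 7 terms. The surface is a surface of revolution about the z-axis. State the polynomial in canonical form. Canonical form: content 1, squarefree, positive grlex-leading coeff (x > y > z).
2*x^4 + 4*x^2*y^2 + 2*y^4 - 3*x^2 - 3*y^2 + 3*z^2 + 1

1. Degree: a generic line meets the surface in up to 4 points, so deg p = 4.
2. Symmetry: every cross-section ⟂ z is a circle, so x, y appear only via x² + y².
3. From the axis intercepts and sections: a circular section at z = 0 has radius between 0 and 1; it misses every integer gridline on the z-axis; the x-axis gridline crossings are at x ∈ {-1, 1}; among the integer gridlines, it crosses the y-axis at y ∈ {-1, 1}.
4. Fitting integer coefficients to these (and the overall shape) gives p.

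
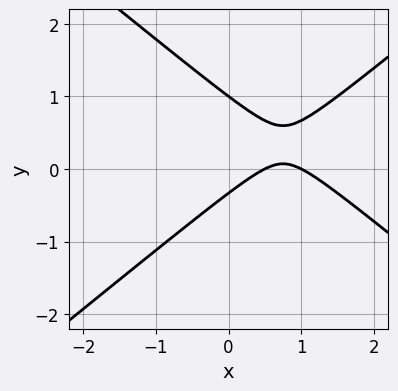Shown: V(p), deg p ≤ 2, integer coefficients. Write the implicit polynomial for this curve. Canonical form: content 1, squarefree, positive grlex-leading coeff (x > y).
1. deg p = 2. A generic line meets the curve in up to 2 points.
2. From the axis intercepts and sections: it meets the x-axis at x = 1 (among the integer gridlines); it crosses the y-axis at the gridline y = 1.
3. Putting this together gives p.

2*x^2 - 3*y^2 - 3*x + 2*y + 1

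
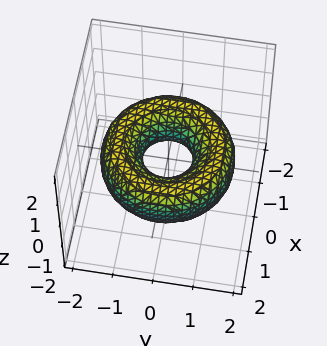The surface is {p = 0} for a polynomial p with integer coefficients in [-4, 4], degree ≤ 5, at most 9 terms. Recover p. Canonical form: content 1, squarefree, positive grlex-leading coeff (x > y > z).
x^4 + 2*x^2*y^2 + y^4 - 3*x^2 - 3*y^2 + 3*z^2 + 1

1. Degree: no degree-3 surface has this shape, so deg p = 4.
2. By symmetry, the z-axis is an axis of rotation, so x and y enter only as x² + y².
3. From the axis intercepts and sections: a circular section at z = 0 has radius between 0 and 1; no z-intercept at any integer in the box.
4. These observations pin down the coefficients.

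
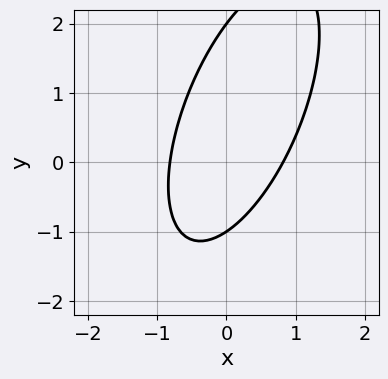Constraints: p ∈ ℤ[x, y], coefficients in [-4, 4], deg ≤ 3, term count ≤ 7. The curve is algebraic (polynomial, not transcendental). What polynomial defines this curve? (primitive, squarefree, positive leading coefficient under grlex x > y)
First, the degree is 2 — a generic line meets the curve in up to 2 points.
Next, from the axis intercepts and sections: among the integer gridlines, it crosses the y-axis at y ∈ {-1, 2}.
Finally, matching integer coefficients to the picture gives p.

3*x^2 - 2*x*y + y^2 - y - 2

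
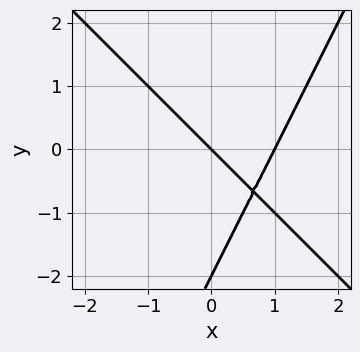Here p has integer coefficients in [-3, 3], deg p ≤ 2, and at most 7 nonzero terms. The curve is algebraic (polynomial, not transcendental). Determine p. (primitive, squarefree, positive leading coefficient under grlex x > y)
(a) deg p = 2.
(b) Checking where it meets the axes: among the integer gridlines, it crosses the y-axis at y ∈ {-2, 0}; the x-axis gridline crossings are at x ∈ {0, 1}.
(c) The integer polynomial consistent with all of this is the stated p.

2*x^2 + x*y - y^2 - 2*x - 2*y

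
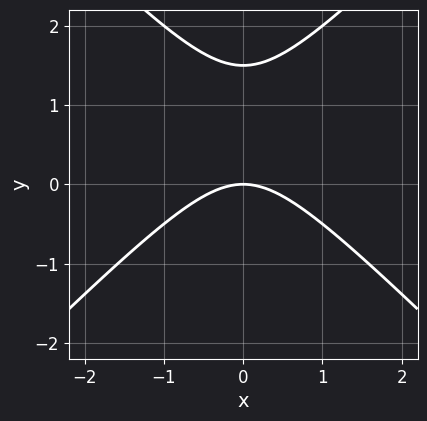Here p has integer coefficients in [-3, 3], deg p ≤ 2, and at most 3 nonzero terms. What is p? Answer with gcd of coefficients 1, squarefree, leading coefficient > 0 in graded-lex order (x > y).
2*x^2 - 2*y^2 + 3*y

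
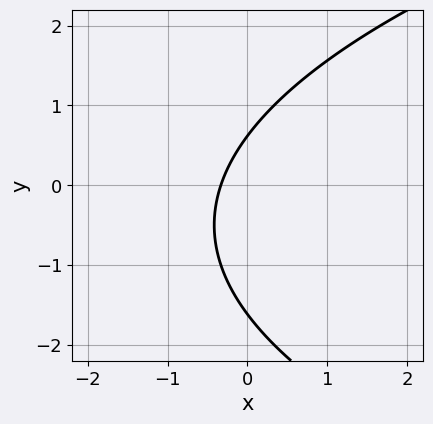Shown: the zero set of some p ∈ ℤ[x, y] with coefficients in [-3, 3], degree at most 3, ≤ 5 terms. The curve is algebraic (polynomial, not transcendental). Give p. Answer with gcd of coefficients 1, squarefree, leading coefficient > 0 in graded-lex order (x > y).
y^2 - 3*x + y - 1

(a) deg p = 2.
(b) Solving for integer coefficients yields p as stated.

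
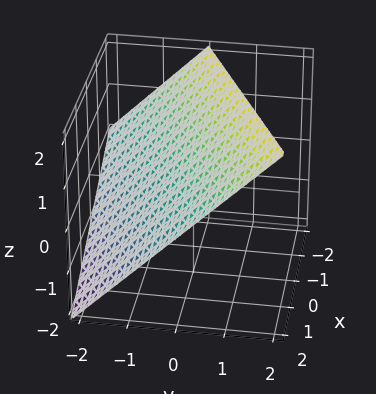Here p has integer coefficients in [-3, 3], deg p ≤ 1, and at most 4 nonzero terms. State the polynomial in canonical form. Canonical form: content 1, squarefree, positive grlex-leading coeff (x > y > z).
First, degree: every cross-section is a straight line — this is a plane, so deg p = 1.
Next, from the visible intercepts: it crosses the z-axis at the gridline z = 1; it meets the y-axis at y = -1 (among the integer gridlines); it crosses the x-axis at the gridline x = 2.
Finally, assembling these constraints gives the stated polynomial.

x - 2*y + 2*z - 2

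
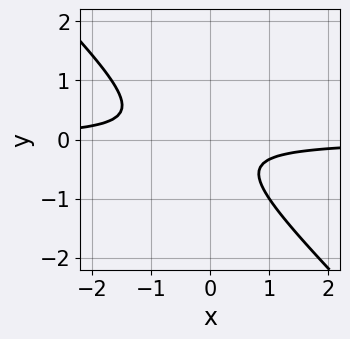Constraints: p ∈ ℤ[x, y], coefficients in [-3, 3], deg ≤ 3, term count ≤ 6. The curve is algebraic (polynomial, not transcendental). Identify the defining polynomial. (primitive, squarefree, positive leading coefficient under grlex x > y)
3*x*y + 3*y^2 + y + 1

(a) Degree: a generic line meets the curve in up to 2 points, so deg p = 2.
(b) Against the integer gridlines: the curve avoids every integer y-axis point in the box; it misses every integer gridline on the x-axis.
(c) Solving for integer coefficients yields p as stated.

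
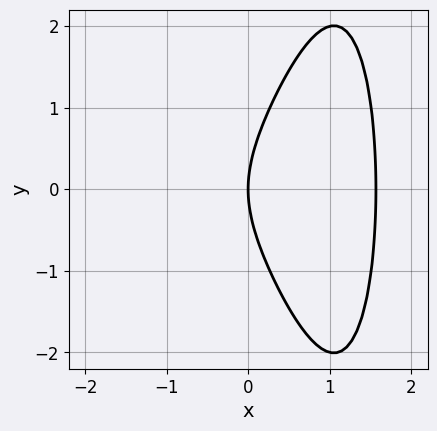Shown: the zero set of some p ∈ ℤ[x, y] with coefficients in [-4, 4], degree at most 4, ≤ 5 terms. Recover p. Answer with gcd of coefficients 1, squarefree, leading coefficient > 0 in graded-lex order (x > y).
2*x^4 - 3*x^2 + y^2 - 3*x

1. Degree: no degree-3 curve has this shape, so deg p = 4.
2. Symmetries: it's symmetric under y → −y, forcing even powers of y.
3. From the axis intercepts and sections: it meets the y-axis at y = 0 (among the integer gridlines); it meets the x-axis at x = 0 (among the integer gridlines).
4. Fitting integer coefficients to these (and the overall shape) gives p.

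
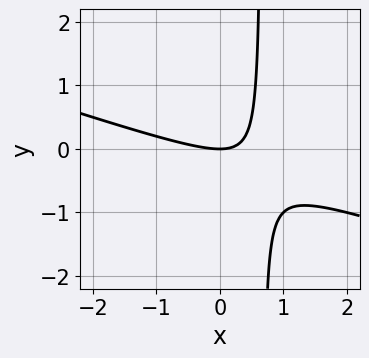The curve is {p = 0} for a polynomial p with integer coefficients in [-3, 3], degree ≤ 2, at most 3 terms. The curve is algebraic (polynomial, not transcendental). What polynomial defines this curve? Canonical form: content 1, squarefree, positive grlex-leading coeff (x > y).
1. Degree: a generic line meets the curve in up to 2 points, so deg p = 2.
2. From the visible intercepts: it meets the y-axis at y = 0 (among the integer gridlines); one x-axis crossing is at x = 0.
3. Solving for integer coefficients yields p as stated.

x^2 + 3*x*y - 2*y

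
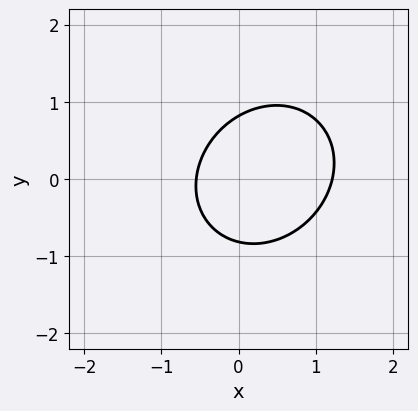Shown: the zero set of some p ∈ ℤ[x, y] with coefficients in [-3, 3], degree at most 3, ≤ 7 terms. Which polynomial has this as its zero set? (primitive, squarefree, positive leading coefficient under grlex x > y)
3*x^2 - x*y + 3*y^2 - 2*x - 2

1. Degree: a generic line meets the curve in up to 2 points, so deg p = 2.
2. Solving for integer coefficients yields p as stated.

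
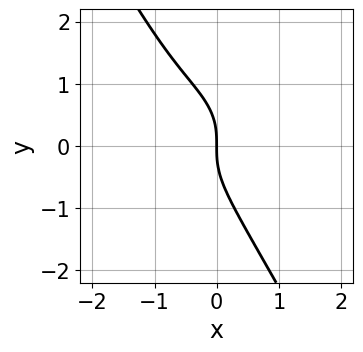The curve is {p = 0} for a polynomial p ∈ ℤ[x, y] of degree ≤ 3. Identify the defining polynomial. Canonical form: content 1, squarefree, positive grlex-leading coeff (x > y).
2*x^3 + 3*x*y^2 + 2*y^3 + 3*x^2 + 3*x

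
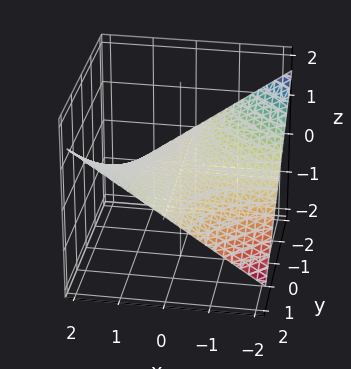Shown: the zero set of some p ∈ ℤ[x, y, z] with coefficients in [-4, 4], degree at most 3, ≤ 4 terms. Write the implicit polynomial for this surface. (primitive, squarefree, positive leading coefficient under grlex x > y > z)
x*y - 3*z

deg p = 2. A saddle surface; a quadric.
Against the integer gridlines: one z-axis crossing is at z = 0; every point of the x-axis in the box is on the surface; the visible y-axis segment lies entirely on the surface.
Solving for integer coefficients yields p as stated.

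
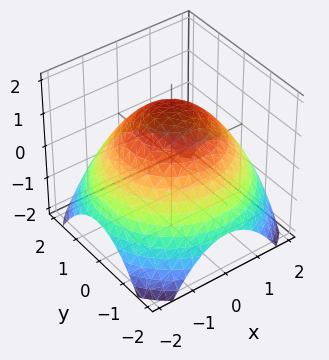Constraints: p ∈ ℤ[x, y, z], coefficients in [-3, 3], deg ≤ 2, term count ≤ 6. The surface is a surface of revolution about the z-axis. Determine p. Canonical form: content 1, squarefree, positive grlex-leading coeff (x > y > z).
x^2 + y^2 + 2*z - 3

First, the degree is 2 — a generic line meets the surface in up to 2 points.
Then, symmetries: rotational symmetry about the z-axis ⇒ p depends on x, y only through x² + y².
Then, from the axis intercepts and sections: a circular section at z = 0 has radius between 1 and 2.
Finally, fitting integer coefficients to these (and the overall shape) gives p.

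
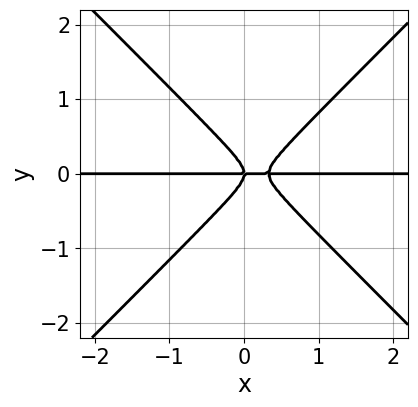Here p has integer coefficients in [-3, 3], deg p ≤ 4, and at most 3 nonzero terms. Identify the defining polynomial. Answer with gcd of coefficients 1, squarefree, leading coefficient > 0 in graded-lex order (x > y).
3*x^2*y - 3*y^3 - x*y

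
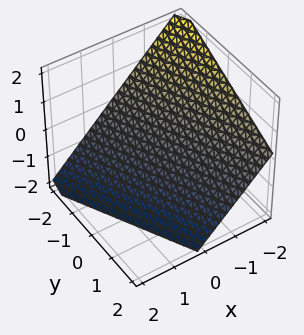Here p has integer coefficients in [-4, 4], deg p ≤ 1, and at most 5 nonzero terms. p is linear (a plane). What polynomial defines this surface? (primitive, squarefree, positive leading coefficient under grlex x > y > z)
1. Degree: every cross-section is a straight line — this is a plane, so deg p = 1.
2. Reading off the gridlines: it crosses the z-axis at the gridline z = -1; it meets the x-axis at x = -1 (among the integer gridlines); it meets the y-axis at y = -2 (among the integer gridlines).
3. The integer polynomial consistent with all of this is the stated p.

2*x + y + 2*z + 2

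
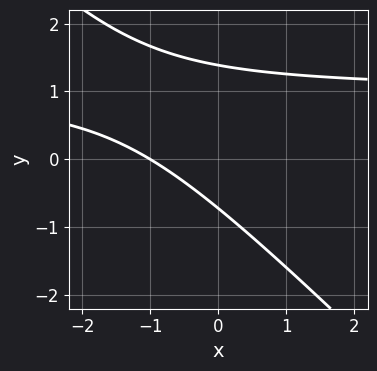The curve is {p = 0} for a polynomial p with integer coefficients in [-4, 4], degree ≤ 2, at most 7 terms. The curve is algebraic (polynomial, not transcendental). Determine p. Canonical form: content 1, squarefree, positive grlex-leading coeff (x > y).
3*x*y + 3*y^2 - 3*x - 2*y - 3

1. Degree: a generic line meets the curve in up to 2 points, so deg p = 2.
2. Reading off the gridlines: one x-axis crossing is at x = -1.
3. Assembling these constraints gives the stated polynomial.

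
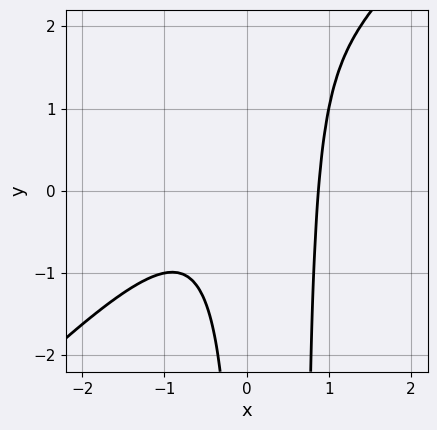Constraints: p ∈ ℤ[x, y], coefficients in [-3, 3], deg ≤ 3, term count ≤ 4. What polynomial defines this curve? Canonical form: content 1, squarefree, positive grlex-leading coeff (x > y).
1. The degree is 3 — a generic line meets the curve in up to 3 points.
2. Checking where it meets the axes: it misses every integer gridline on the y-axis.
3. Matching integer coefficients to the picture gives p.

3*x^3 - 3*x^2*y + 2*x*y - 2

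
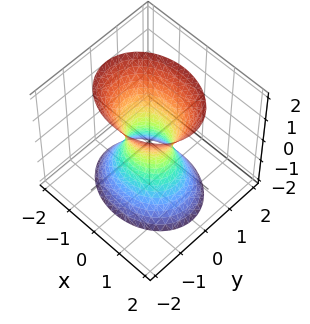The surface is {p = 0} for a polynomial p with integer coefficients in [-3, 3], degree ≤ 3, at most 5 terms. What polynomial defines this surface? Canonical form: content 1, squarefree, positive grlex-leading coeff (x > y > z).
The degree is 2 — one connected sheet with a waist; a quadric.
Symmetries: it's symmetric under y → −y, forcing even powers of y; it's symmetric under z → −z, forcing even powers of z; mirror symmetry x ↦ −x ⇒ only even powers of x.
Against the integer gridlines: it misses every integer gridline on the z-axis.
Putting this together gives p.

2*x^2 + 3*y^2 - z^2 - 1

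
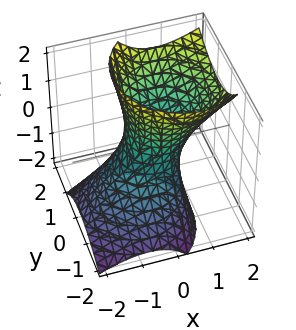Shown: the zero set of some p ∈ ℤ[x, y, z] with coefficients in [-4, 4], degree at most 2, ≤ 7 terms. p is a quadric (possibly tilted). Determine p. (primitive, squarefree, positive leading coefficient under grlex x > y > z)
3*x^2 - 3*x*z + 3*y^2 - 2*y*z - z^2 - 2

First, the degree is 2 — the shape is more complex than any degree-1 surface.
Next, from the axis intercepts and sections: no z-intercept at any integer in the box.
Finally, putting this together gives p.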